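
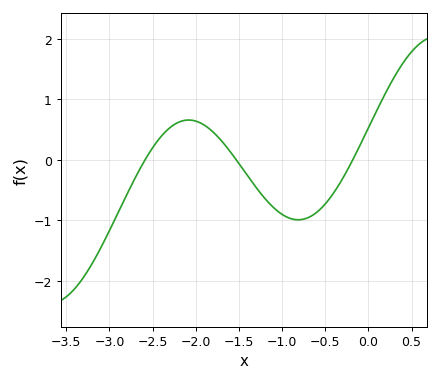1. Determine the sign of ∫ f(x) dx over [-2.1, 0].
negative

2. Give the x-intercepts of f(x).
-2.59, -1.53, -0.181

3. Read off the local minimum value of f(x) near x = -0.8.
-0.991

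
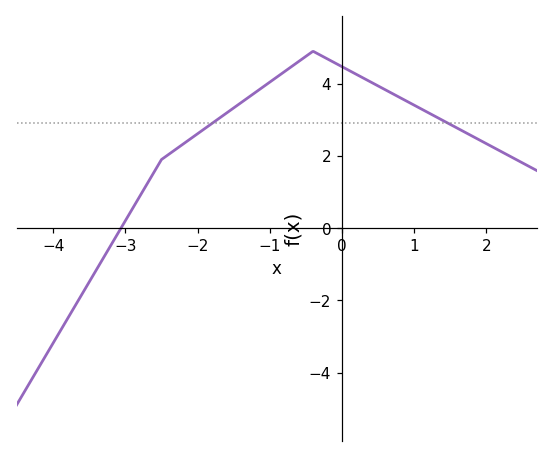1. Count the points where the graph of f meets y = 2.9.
2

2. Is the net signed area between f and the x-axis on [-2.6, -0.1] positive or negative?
positive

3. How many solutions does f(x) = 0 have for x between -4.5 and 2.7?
1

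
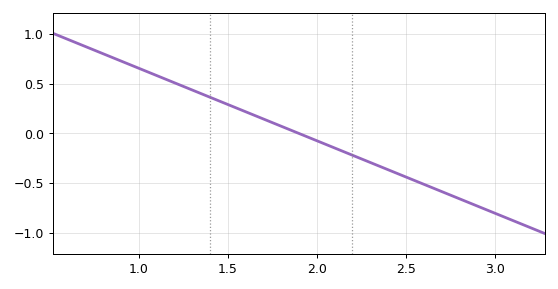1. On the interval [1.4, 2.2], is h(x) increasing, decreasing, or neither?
decreasing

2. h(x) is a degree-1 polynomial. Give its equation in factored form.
y = -0.73(x - 1.9)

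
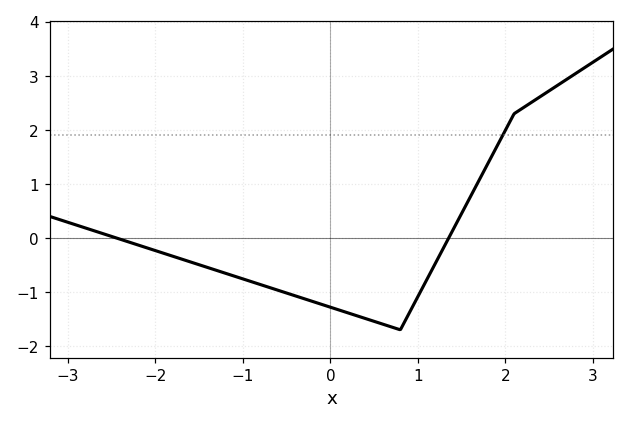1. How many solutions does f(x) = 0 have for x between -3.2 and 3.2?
2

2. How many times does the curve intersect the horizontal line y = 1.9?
1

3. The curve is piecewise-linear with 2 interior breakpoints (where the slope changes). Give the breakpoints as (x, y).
(0.8, -1.7); (2.1, 2.3)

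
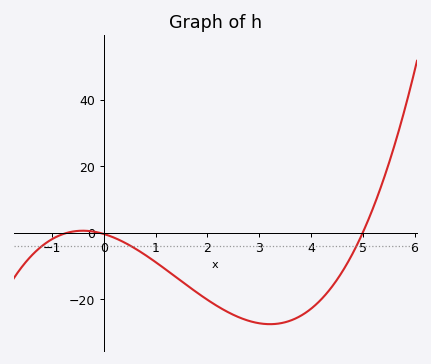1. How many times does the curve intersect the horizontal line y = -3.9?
3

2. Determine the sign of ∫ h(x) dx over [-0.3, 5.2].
negative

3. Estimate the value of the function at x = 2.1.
-21.3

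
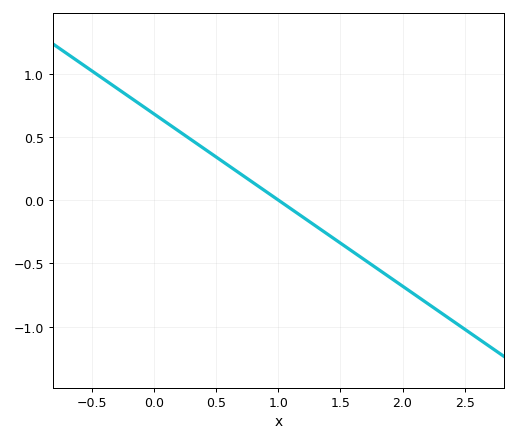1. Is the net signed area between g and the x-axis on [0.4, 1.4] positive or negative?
positive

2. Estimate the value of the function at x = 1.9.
-0.6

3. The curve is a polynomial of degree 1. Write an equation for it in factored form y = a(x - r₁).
y = -0.68(x - 1)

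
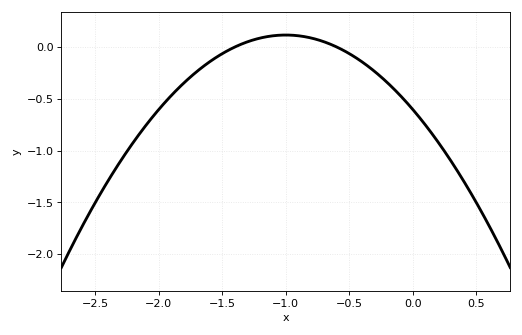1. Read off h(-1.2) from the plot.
0.086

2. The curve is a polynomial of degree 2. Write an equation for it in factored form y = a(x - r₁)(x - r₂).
y = -0.72(x + 1.4)(x + 0.6)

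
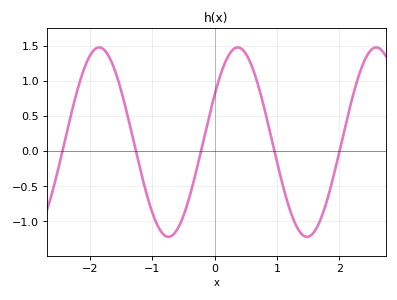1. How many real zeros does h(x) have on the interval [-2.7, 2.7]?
5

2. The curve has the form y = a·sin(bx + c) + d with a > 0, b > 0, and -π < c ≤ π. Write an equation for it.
y = 1.35sin(2.83x + 0.52) + 0.13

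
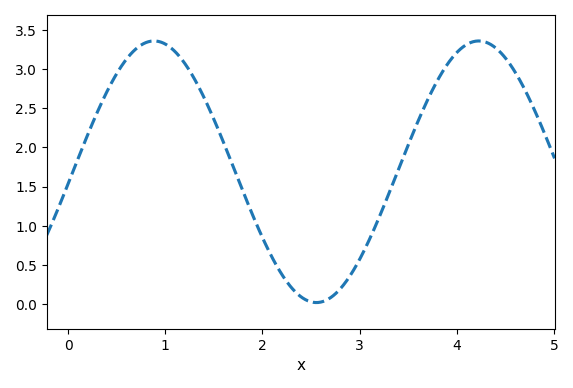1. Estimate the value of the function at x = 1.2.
3.07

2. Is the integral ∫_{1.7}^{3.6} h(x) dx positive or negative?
positive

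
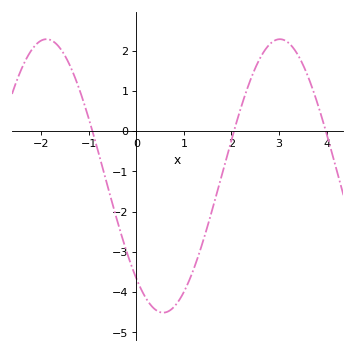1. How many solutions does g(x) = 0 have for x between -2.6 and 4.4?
3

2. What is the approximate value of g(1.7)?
-1.5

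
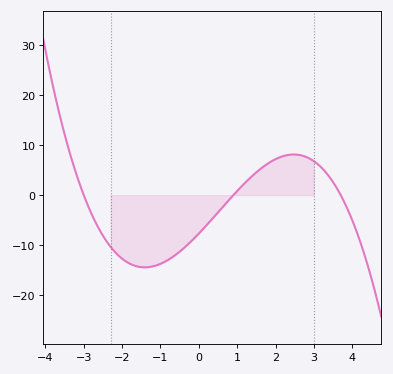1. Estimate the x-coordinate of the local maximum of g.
2.48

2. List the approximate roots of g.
-3, 0.9, 3.7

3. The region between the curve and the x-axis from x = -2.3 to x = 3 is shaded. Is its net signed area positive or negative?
negative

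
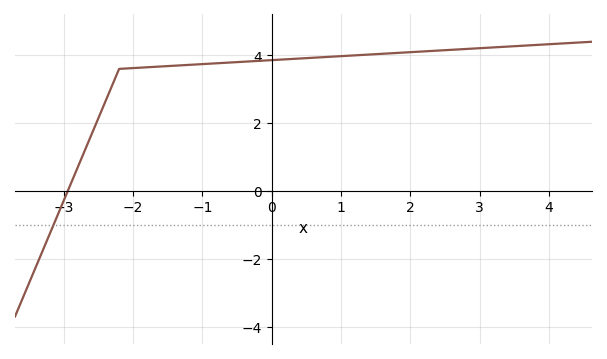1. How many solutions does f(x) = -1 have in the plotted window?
1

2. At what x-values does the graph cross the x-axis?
-3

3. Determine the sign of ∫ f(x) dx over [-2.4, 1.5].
positive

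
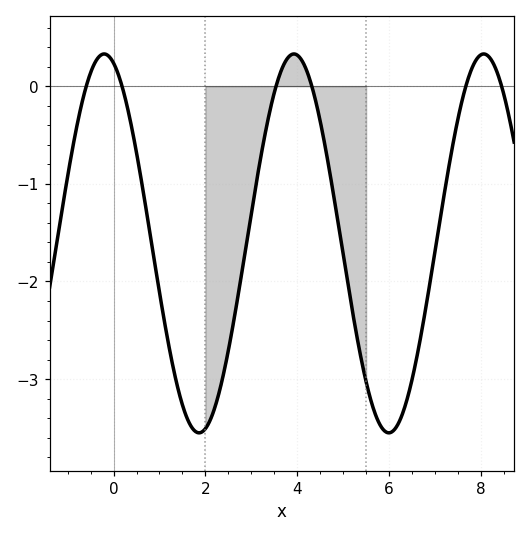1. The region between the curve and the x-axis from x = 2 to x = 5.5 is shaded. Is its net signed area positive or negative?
negative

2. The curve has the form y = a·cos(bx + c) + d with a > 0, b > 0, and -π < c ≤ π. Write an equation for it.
y = 1.94cos(1.5x + 0.31) - 1.61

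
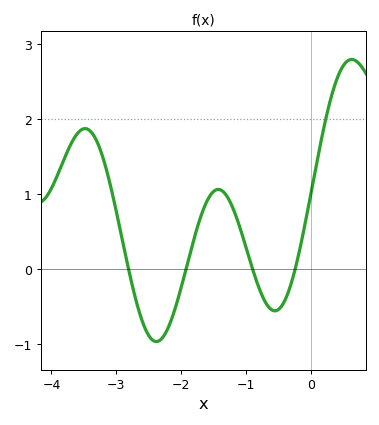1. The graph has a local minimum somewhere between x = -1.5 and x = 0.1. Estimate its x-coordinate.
-0.555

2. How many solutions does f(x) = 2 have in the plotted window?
1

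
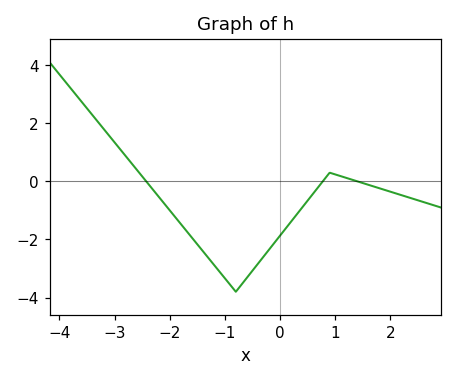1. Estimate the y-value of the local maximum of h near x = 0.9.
0.2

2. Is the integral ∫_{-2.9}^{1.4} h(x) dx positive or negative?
negative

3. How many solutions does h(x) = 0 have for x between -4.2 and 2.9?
3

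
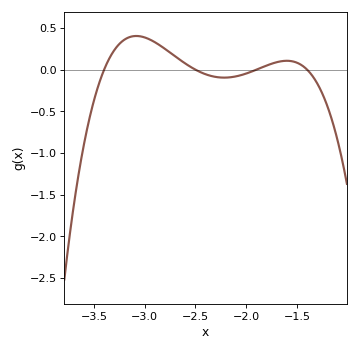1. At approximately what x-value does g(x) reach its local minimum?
-2.2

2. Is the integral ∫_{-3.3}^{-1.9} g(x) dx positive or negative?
positive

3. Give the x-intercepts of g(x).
-3.4, -2.5, -1.9, -1.4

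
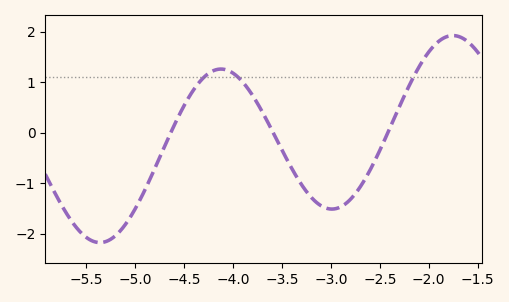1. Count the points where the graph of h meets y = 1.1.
3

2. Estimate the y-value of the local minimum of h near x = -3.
-1.52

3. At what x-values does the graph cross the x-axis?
-4.64, -3.59, -2.42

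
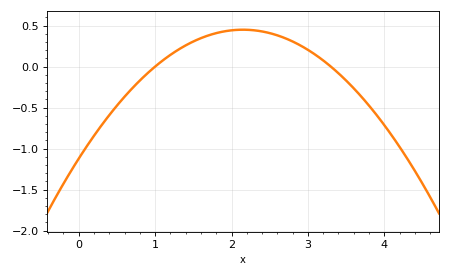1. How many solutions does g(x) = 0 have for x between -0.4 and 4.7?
2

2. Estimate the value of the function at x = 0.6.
-0.35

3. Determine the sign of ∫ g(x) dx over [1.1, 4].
positive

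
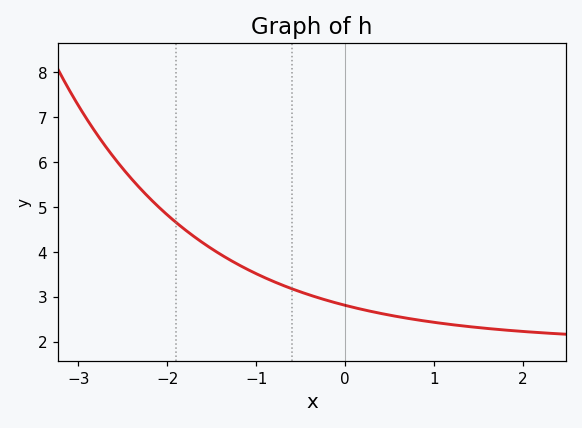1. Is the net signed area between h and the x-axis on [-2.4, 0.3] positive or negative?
positive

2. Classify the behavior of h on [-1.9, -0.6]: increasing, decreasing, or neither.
decreasing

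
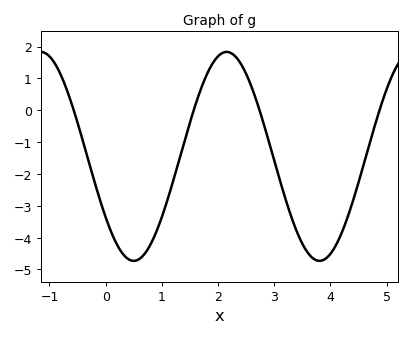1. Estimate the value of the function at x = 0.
-3.36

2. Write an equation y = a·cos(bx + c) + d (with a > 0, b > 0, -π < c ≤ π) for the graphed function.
y = 3.28cos(1.9x + 2.19) - 1.45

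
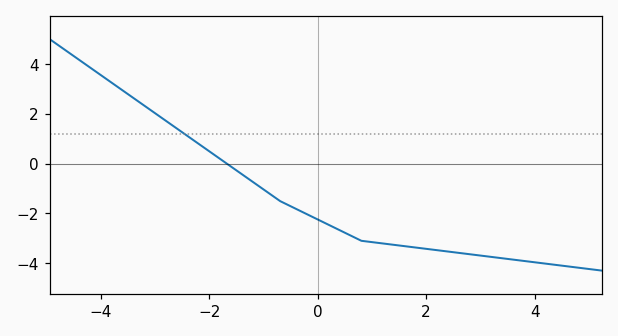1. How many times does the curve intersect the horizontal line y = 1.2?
1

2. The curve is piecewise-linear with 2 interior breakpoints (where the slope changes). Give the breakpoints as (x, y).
(-0.7, -1.5); (0.8, -3.1)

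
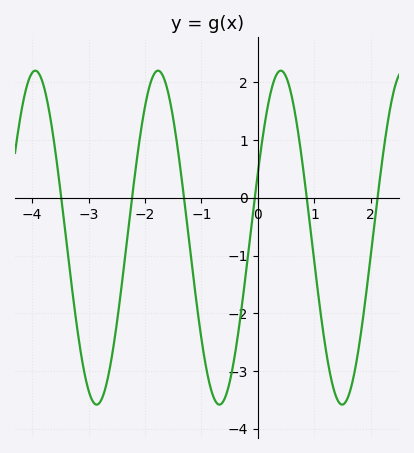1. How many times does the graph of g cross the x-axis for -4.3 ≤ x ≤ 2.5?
6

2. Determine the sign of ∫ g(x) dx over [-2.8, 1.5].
negative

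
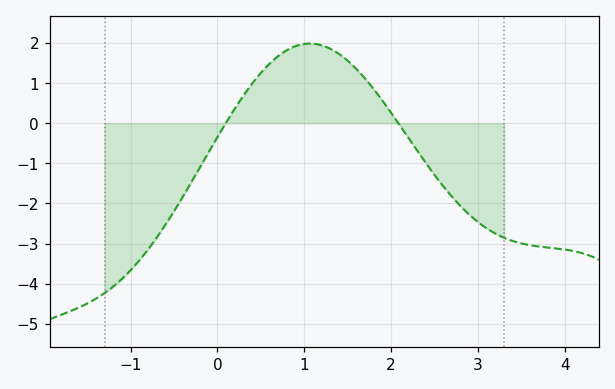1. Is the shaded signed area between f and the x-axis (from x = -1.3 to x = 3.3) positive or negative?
negative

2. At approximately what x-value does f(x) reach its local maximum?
1.06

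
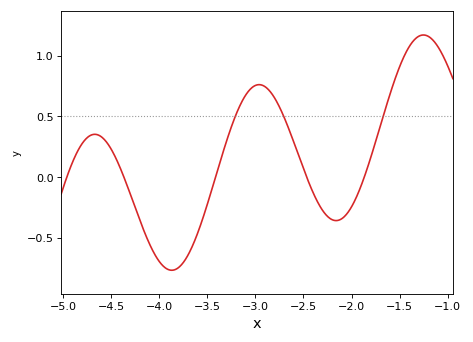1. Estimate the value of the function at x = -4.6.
0.35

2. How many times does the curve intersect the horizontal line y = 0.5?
3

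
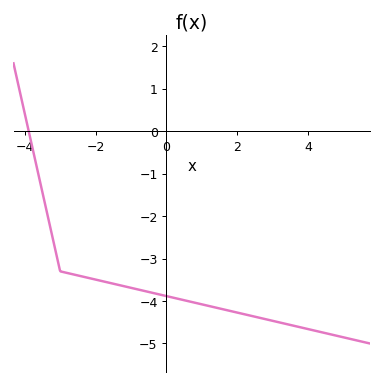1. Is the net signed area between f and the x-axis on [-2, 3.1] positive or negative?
negative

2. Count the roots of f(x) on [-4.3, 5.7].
1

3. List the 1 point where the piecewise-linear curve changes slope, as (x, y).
(-3, -3.3)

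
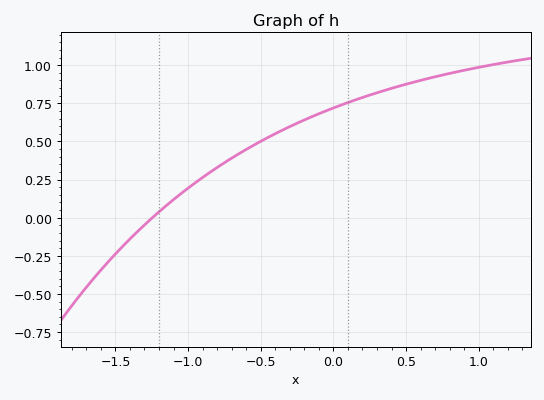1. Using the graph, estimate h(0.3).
0.82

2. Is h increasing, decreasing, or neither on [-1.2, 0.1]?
increasing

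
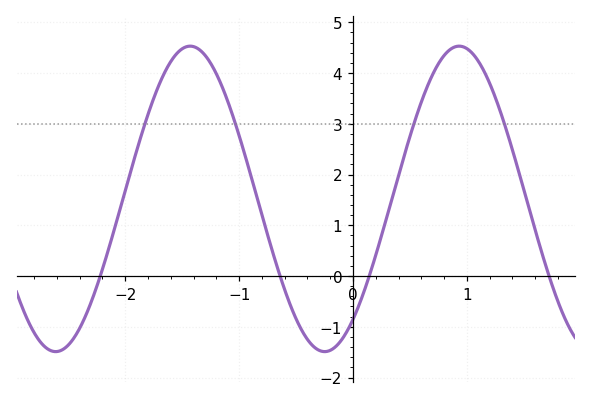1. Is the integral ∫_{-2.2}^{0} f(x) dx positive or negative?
positive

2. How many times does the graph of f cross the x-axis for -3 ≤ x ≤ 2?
4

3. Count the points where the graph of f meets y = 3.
4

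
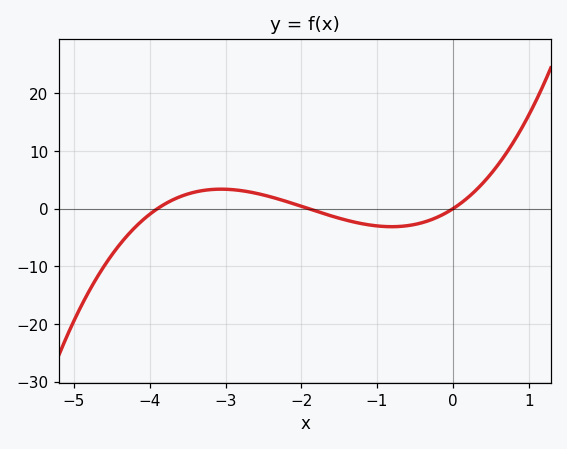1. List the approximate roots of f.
-3.9, -1.9, 0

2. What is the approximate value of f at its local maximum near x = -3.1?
3.4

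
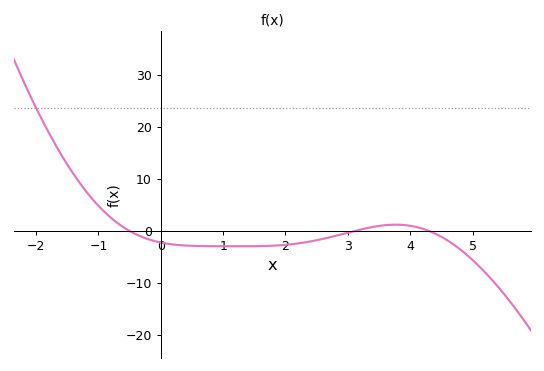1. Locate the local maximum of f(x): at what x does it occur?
3.77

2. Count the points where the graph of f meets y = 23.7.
1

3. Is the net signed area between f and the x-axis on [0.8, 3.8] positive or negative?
negative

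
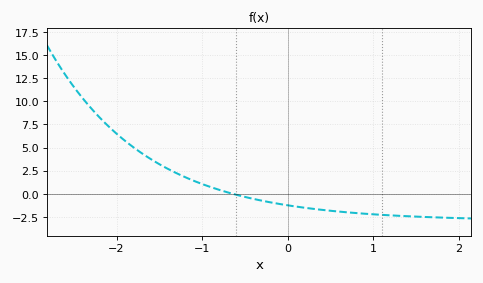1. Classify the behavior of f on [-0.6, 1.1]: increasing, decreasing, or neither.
decreasing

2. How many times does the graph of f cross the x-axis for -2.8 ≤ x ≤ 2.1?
1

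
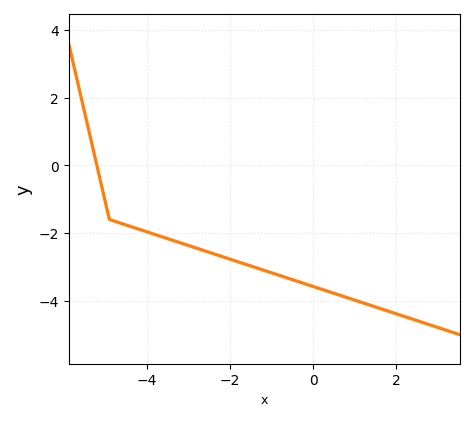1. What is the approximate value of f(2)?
-4.38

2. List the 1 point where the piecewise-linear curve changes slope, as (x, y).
(-4.9, -1.6)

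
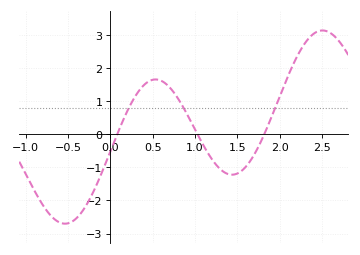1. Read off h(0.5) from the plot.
1.6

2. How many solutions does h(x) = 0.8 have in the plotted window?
3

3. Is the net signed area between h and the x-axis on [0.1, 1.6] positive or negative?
positive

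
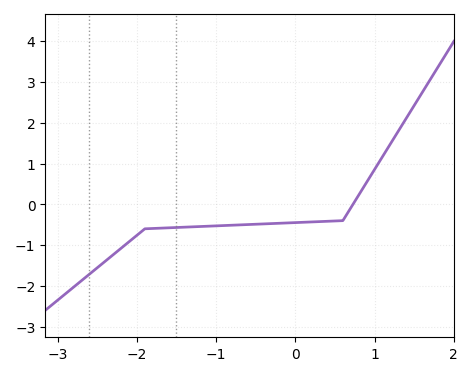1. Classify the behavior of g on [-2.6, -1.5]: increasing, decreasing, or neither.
increasing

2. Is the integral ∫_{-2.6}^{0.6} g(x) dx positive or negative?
negative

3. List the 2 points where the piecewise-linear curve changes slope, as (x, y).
(-1.9, -0.6); (0.6, -0.4)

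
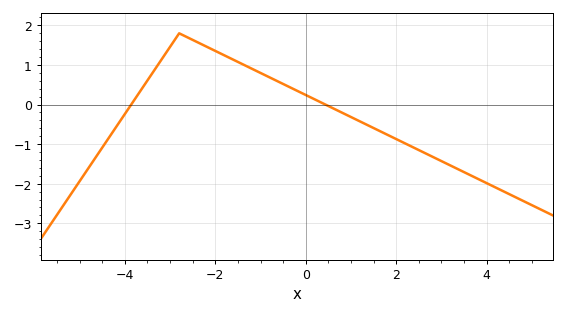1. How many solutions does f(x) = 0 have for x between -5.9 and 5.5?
2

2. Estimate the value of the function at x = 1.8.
-0.76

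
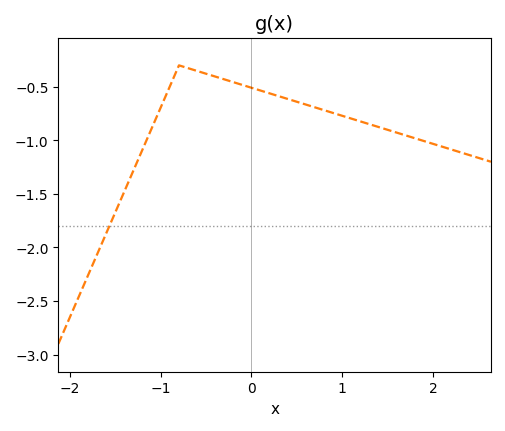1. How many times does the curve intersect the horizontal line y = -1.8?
1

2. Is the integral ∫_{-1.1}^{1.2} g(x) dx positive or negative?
negative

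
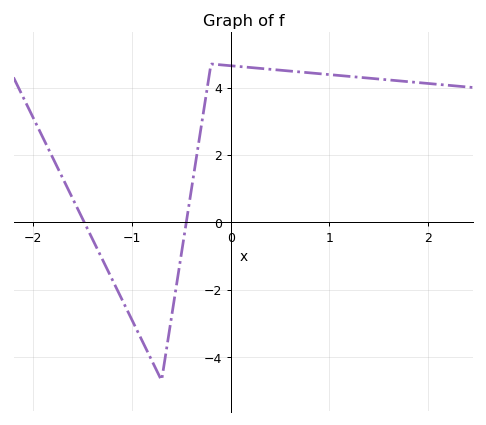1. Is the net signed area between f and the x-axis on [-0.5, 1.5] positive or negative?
positive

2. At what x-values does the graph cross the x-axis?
-1.5, -0.4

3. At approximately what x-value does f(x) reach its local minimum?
-0.7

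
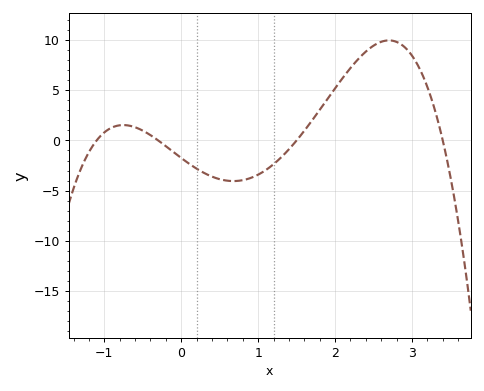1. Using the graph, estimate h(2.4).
9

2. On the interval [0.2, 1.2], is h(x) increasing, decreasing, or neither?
neither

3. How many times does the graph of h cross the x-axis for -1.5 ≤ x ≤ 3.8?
4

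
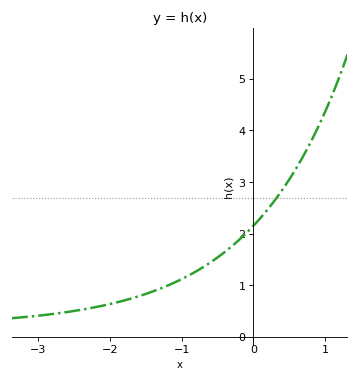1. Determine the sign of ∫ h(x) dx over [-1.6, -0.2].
positive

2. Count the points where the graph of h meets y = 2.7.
1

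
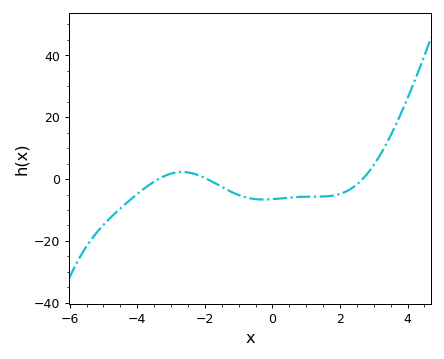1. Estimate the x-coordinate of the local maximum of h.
-2.6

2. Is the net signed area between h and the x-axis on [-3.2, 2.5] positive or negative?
negative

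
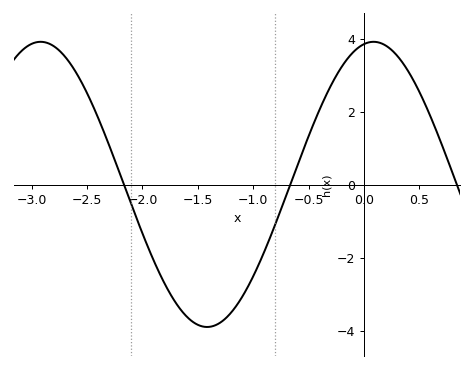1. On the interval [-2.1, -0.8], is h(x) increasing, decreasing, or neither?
neither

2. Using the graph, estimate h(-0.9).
-1.8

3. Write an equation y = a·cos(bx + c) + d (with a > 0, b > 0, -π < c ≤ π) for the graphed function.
y = 3.91cos(2.1x - 0.18) + 0.02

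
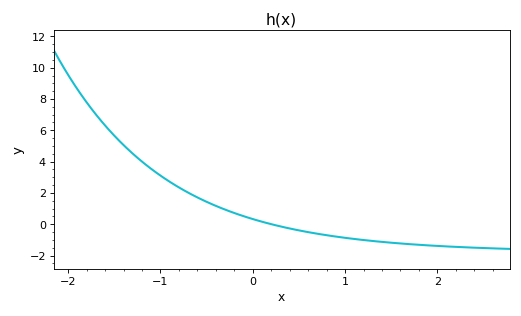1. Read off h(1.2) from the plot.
-1.01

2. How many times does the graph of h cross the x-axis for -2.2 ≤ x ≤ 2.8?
1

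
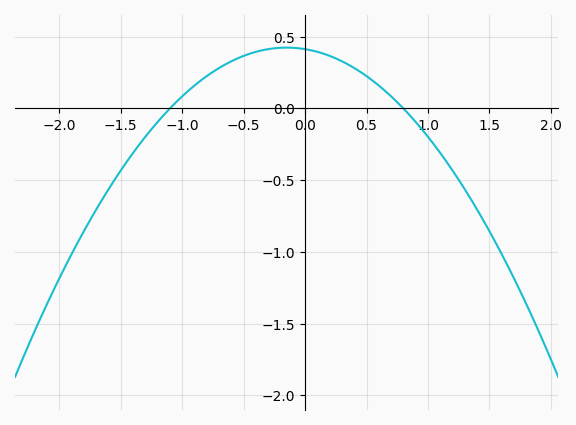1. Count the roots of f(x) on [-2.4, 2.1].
2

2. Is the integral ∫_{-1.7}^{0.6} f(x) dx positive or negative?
positive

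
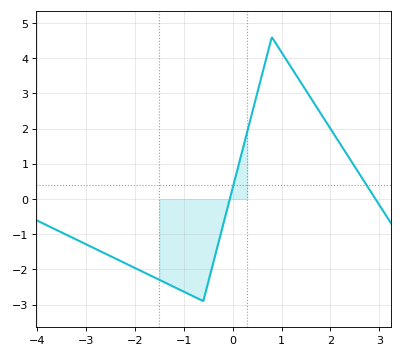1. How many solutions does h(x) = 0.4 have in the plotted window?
2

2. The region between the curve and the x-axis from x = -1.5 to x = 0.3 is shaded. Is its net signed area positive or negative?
negative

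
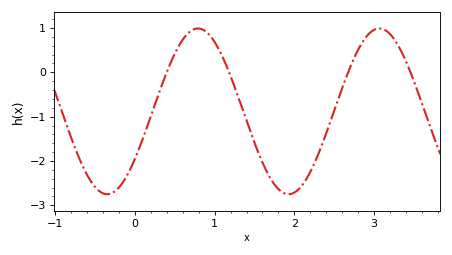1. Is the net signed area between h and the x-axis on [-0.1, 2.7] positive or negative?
negative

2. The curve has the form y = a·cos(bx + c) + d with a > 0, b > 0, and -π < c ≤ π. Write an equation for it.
y = 1.87cos(2.8x - 2.2) - 0.88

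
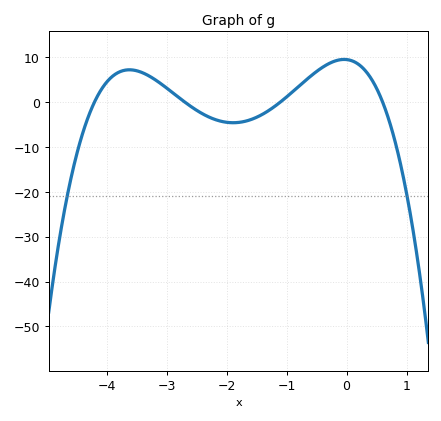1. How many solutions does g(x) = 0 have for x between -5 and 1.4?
4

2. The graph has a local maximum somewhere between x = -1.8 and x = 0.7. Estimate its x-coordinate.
0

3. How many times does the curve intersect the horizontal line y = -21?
2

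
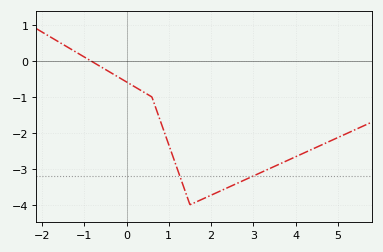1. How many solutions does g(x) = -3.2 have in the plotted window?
2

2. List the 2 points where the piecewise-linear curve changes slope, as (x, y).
(0.6, -1); (1.5, -4)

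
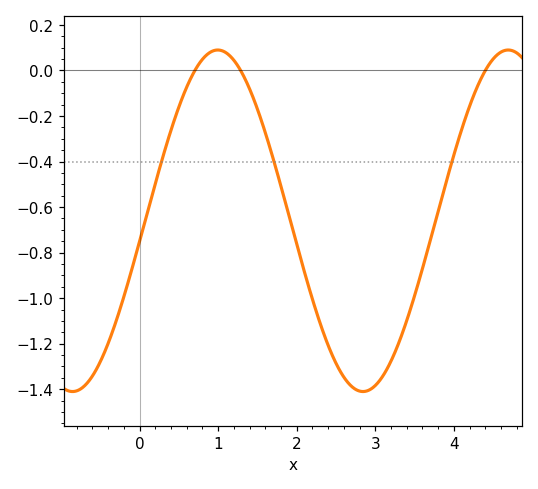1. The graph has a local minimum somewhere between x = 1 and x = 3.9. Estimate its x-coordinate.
2.84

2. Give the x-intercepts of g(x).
0.704, 1.29, 4.4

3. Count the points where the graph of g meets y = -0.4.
3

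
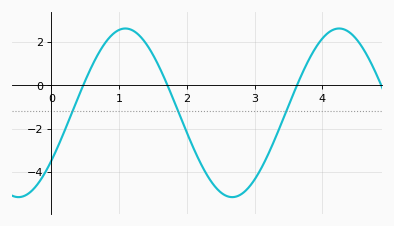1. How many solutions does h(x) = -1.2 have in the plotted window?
3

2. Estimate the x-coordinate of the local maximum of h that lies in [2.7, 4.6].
4.25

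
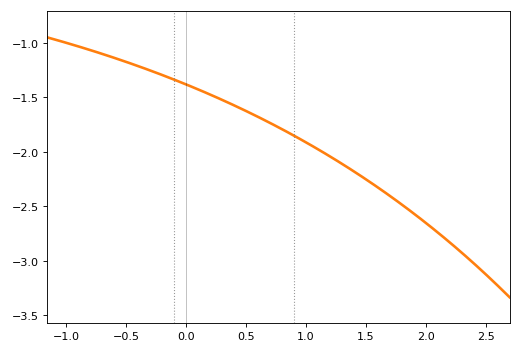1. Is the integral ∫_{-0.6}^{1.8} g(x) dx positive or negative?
negative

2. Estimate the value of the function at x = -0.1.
-1.35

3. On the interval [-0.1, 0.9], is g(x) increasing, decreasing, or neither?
decreasing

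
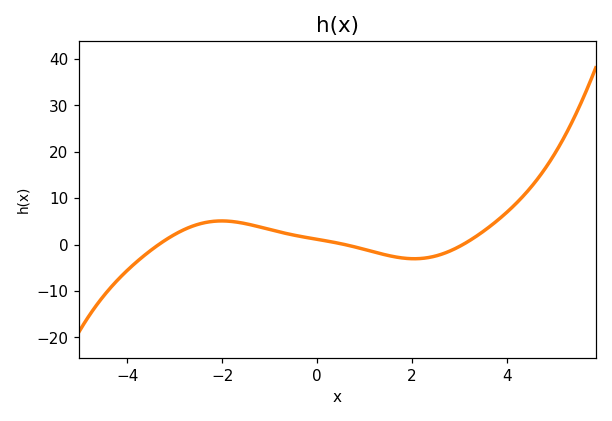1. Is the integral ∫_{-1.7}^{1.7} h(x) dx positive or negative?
positive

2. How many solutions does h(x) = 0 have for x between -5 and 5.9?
3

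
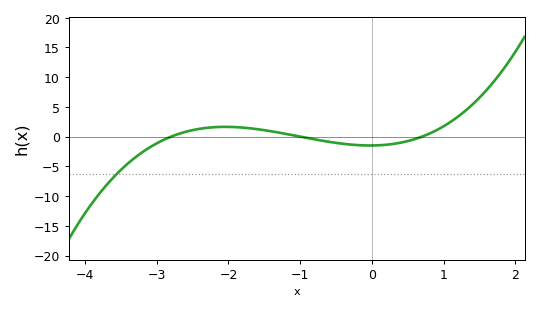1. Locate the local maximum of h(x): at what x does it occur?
-2.05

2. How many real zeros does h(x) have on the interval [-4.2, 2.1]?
3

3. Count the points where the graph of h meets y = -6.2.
1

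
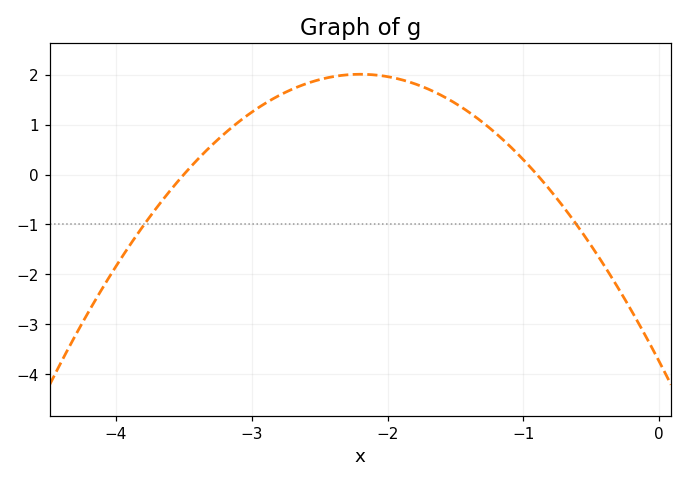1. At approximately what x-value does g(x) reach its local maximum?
-2.2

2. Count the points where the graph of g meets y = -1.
2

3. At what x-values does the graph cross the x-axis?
-3.5, -0.9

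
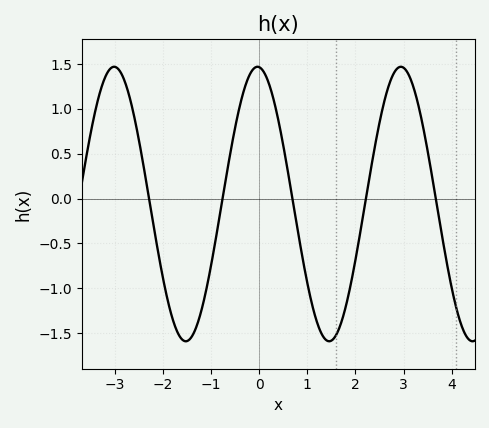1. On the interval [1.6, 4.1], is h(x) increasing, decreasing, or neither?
neither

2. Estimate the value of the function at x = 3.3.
1.06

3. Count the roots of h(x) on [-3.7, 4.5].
5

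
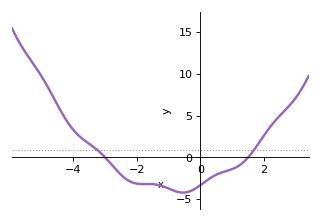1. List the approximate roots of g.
-2.99, 1.5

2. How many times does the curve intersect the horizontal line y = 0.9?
2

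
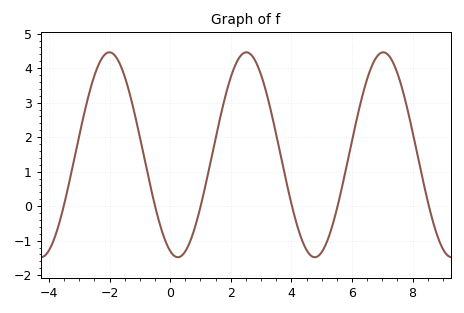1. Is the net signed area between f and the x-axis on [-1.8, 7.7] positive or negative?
positive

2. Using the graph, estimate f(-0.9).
1.58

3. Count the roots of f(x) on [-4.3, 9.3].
6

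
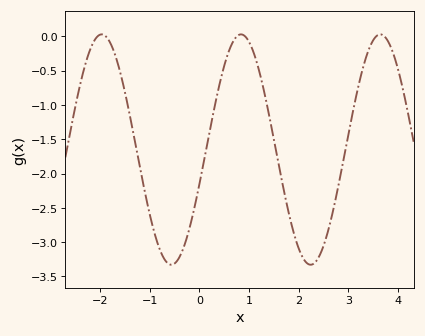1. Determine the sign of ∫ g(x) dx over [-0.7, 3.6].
negative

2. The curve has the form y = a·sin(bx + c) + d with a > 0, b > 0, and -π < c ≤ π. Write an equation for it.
y = 1.68sin(2.24x - 0.312) - 1.65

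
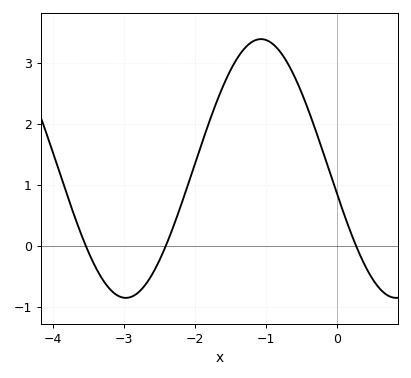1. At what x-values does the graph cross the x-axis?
-3.5, -2.4, 0.3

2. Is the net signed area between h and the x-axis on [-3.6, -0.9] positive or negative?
positive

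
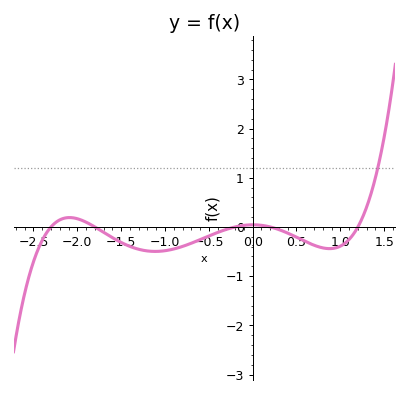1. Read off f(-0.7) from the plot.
-0.331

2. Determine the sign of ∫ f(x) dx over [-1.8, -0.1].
negative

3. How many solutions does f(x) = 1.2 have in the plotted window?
1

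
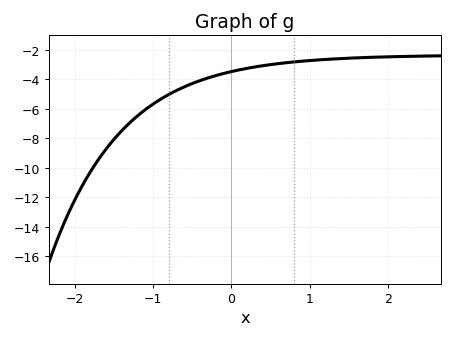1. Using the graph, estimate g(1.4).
-2.59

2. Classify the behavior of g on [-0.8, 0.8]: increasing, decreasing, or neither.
increasing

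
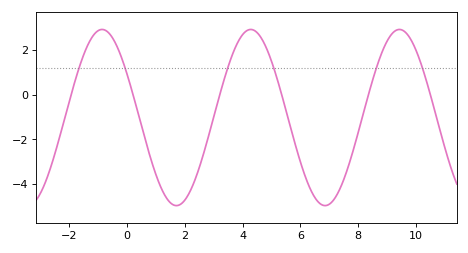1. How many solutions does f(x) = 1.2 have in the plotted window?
6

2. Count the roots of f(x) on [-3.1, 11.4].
6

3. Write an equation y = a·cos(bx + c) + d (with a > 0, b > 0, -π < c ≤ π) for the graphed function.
y = 3.93cos(1.2x + 1.1) - 1.02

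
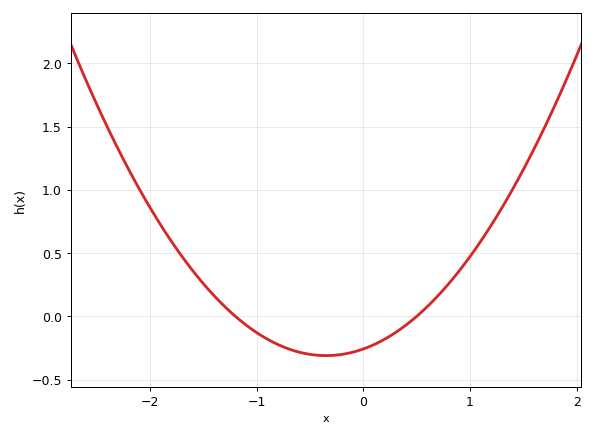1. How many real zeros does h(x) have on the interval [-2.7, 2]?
2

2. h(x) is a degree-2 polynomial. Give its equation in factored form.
y = 0.43(x + 1.2)(x - 0.5)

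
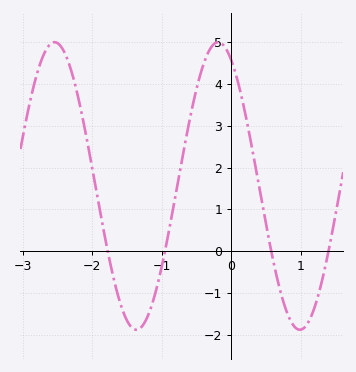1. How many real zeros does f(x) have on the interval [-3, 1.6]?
4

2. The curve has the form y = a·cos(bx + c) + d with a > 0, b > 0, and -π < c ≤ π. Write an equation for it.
y = 3.43cos(2.7x + 0.5) + 1.56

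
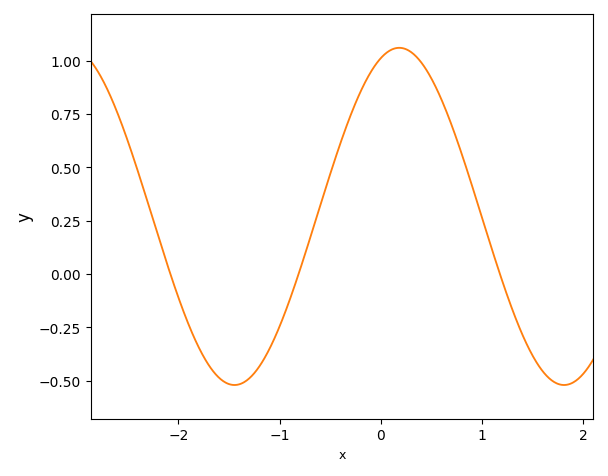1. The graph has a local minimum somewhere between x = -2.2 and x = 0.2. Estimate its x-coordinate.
-1.4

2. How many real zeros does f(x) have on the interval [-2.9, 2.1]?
3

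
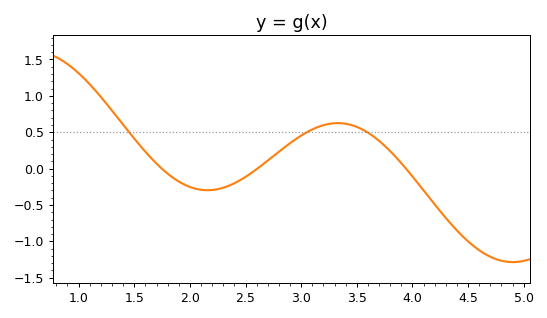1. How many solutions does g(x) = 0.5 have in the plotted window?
3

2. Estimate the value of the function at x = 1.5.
0.4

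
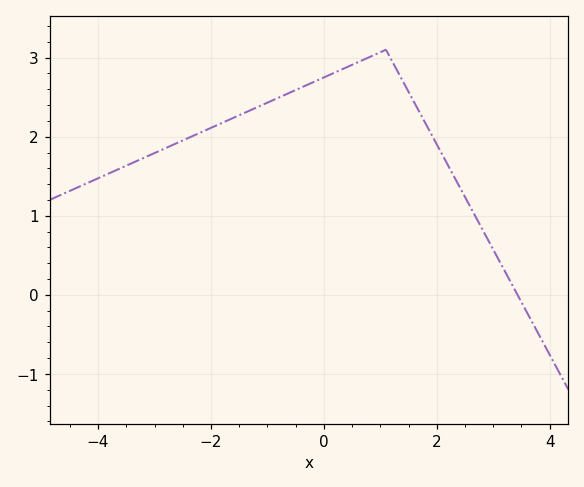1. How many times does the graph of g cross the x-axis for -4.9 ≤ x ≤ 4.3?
1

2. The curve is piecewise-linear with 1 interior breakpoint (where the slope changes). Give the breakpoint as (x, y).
(1.1, 3.1)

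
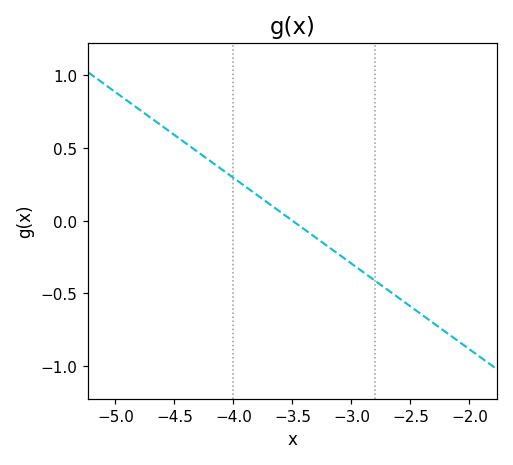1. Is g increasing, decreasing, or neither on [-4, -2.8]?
decreasing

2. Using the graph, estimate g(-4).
0.295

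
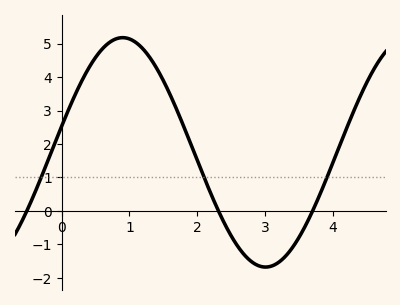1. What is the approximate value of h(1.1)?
5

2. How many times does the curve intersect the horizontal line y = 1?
3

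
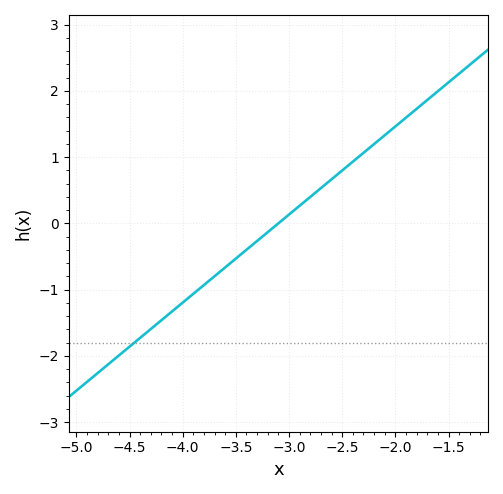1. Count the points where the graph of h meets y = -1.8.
1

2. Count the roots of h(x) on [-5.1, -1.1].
1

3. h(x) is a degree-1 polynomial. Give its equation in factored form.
y = 1.33(x + 3.1)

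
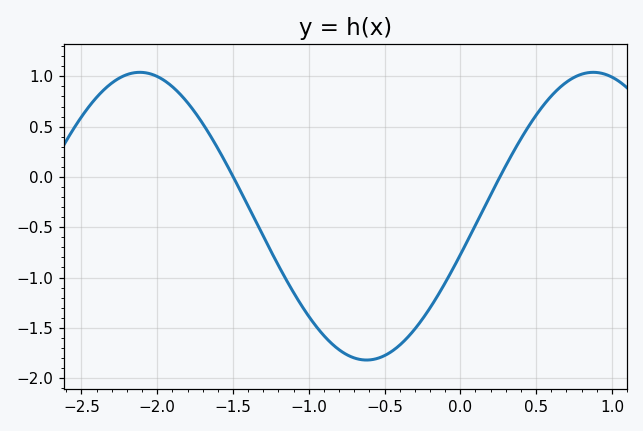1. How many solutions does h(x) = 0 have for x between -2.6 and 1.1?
2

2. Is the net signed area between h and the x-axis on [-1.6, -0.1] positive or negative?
negative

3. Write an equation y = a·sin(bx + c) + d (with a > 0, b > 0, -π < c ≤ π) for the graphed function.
y = 1.43sin(2.1x - 0.27) - 0.39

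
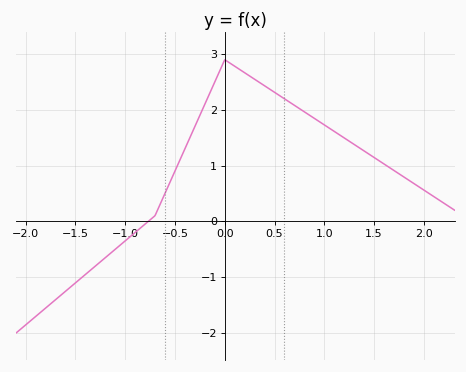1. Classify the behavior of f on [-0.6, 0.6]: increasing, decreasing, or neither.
neither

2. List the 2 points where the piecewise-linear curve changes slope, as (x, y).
(-0.7, 0.1); (0, 2.9)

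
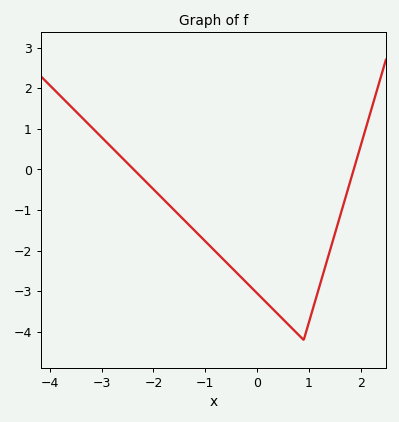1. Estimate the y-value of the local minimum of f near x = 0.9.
-4.2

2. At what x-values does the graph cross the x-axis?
-2.38, 1.86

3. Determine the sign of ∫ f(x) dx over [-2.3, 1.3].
negative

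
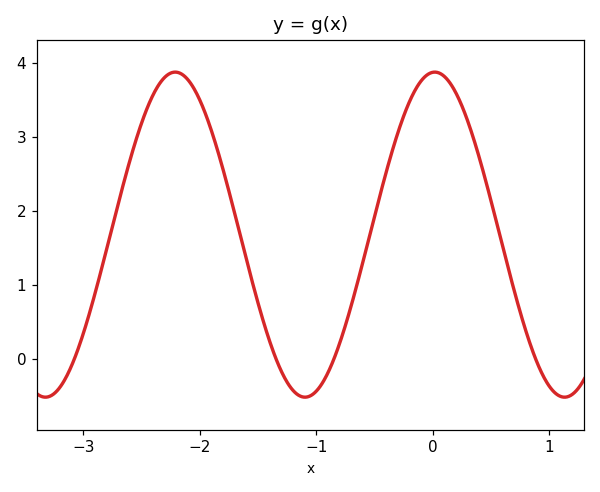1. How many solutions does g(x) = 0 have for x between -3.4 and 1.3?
4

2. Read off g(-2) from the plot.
3.5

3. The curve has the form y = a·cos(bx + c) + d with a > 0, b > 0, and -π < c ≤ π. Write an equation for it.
y = 2.2cos(2.82x - 0.05) + 1.68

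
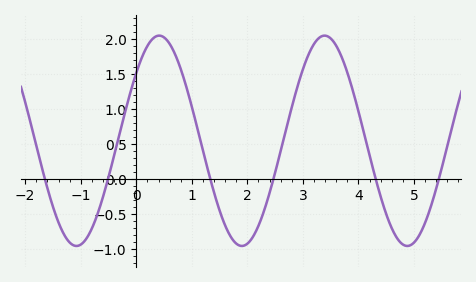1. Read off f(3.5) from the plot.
2.01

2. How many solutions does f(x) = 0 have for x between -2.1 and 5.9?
6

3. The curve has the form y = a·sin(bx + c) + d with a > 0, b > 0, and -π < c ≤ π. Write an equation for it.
y = 1.5sin(2.11x + 0.702) + 0.55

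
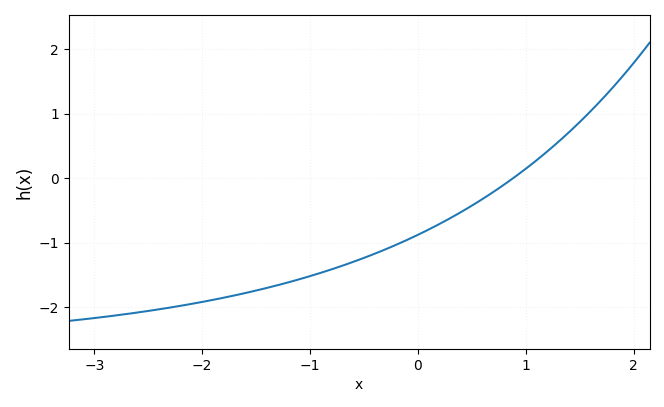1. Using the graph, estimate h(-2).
-1.92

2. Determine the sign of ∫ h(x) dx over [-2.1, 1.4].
negative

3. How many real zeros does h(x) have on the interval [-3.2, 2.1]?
1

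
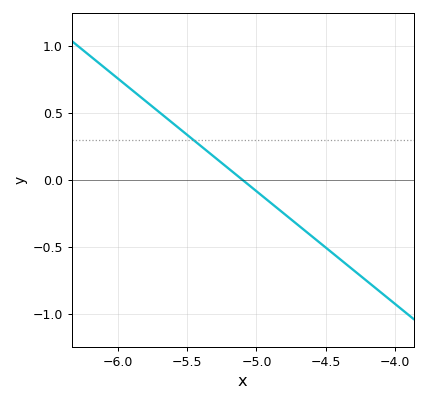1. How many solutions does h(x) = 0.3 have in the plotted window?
1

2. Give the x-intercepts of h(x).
-5.1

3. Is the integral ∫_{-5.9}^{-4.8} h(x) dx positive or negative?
positive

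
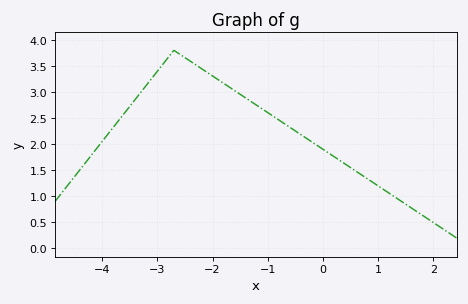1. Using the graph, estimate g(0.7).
1.4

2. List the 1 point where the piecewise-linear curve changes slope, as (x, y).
(-2.7, 3.8)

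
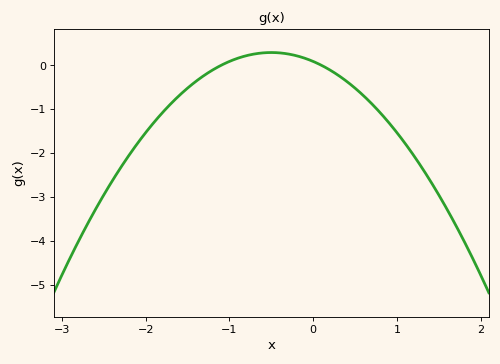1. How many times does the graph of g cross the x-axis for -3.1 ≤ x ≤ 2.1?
2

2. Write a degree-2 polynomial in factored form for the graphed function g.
y = -0.81(x + 1.1)(x - 0.1)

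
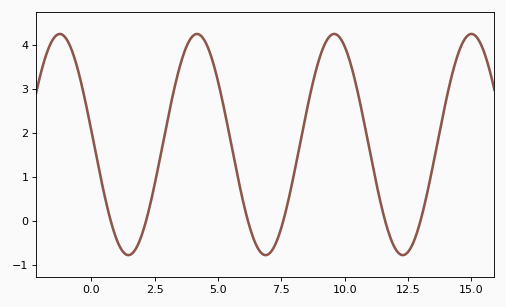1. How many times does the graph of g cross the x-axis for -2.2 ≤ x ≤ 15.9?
6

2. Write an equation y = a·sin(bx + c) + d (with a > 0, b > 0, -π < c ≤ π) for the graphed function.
y = 2.51sin(1.16x + 3.02) + 1.74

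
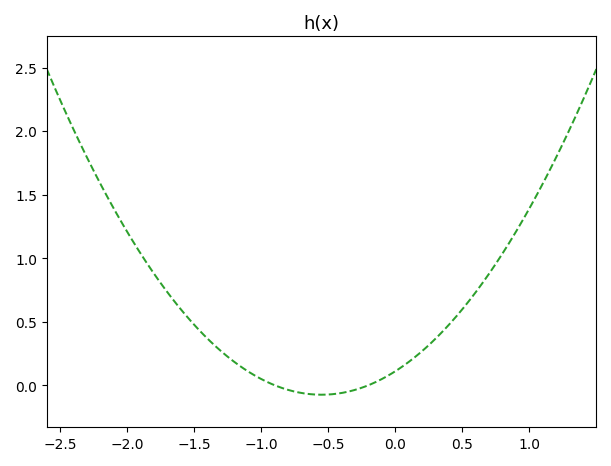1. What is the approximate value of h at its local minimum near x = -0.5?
-0.05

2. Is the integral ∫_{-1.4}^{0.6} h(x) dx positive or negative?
positive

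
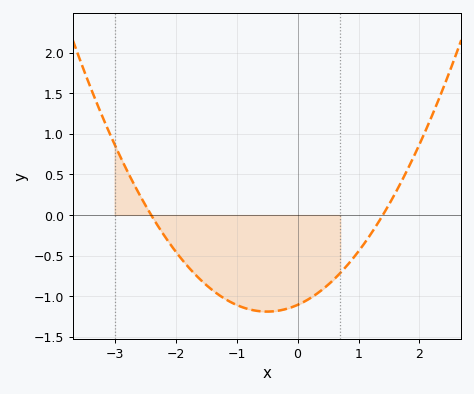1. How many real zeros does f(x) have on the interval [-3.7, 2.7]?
2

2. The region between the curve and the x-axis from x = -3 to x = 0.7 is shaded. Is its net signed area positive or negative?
negative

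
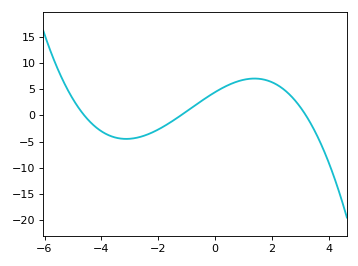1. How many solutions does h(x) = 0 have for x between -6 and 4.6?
3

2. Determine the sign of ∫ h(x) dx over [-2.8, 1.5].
positive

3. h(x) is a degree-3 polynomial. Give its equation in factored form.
y = -0.25(x + 4.6)(x + 1.2)(x - 3.2)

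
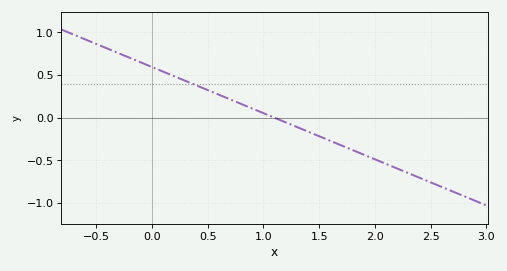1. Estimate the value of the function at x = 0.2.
0.5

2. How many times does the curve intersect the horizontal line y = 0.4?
1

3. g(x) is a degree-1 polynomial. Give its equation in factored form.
y = -0.54(x - 1.1)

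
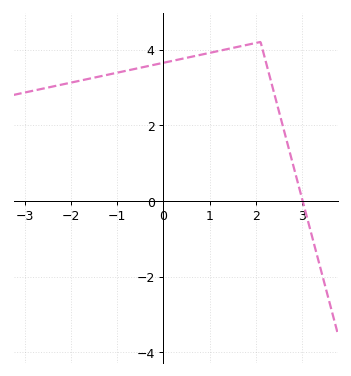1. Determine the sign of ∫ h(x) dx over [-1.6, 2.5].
positive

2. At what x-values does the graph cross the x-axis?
3.01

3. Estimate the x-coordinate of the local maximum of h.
2.1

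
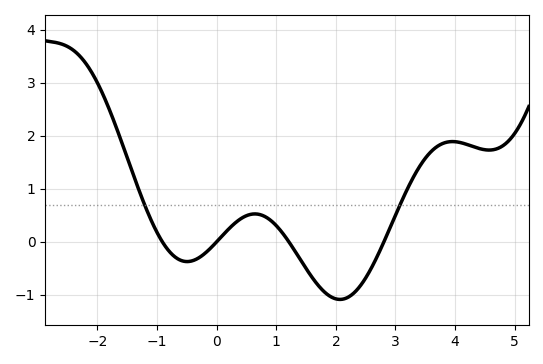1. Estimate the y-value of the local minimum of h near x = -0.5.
-0.4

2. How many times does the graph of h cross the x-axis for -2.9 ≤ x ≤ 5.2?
4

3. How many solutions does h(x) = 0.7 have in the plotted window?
2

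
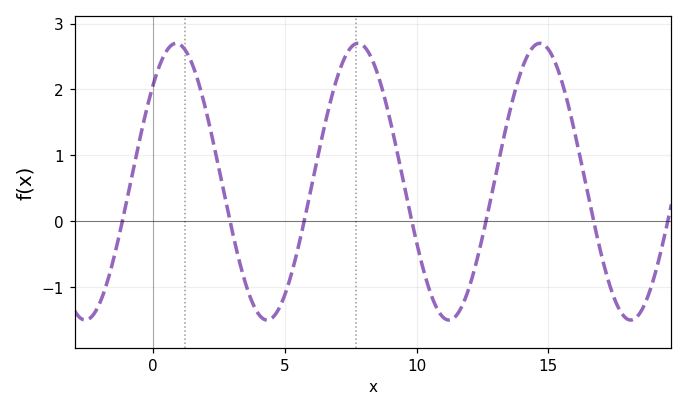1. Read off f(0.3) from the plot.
2.42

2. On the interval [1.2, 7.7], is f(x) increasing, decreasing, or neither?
neither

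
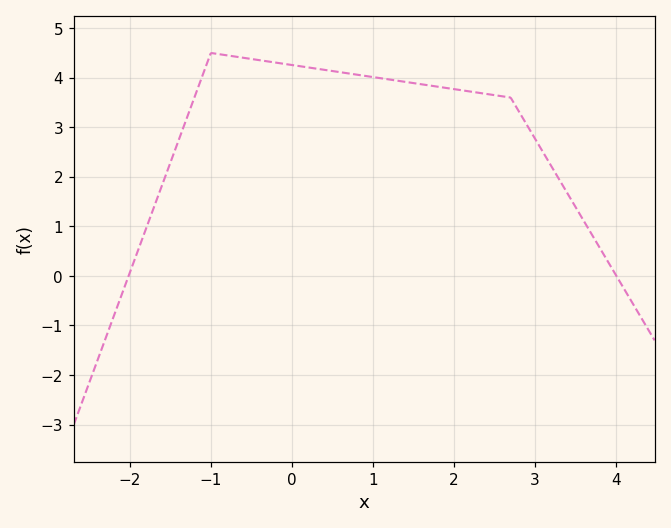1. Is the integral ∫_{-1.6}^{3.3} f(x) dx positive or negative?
positive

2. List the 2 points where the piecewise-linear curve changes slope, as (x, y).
(-1, 4.5); (2.7, 3.6)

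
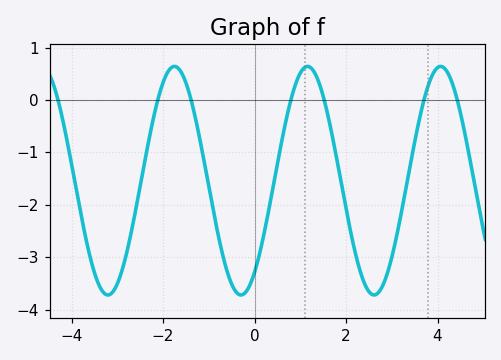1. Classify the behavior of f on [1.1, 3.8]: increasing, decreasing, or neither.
neither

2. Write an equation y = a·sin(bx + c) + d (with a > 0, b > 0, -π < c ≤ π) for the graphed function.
y = 2.18sin(2.2x - 0.93) - 1.54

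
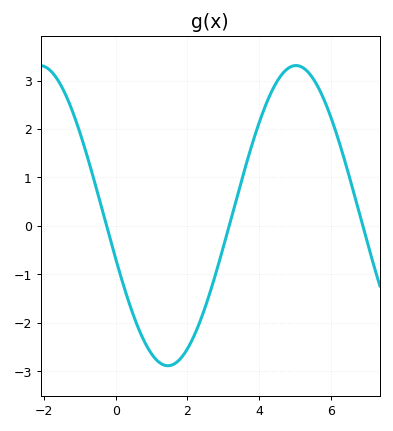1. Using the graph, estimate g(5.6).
2.92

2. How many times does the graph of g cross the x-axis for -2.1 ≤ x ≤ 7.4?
3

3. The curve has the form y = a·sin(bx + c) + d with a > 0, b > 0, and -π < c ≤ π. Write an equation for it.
y = 3.1sin(0.88x - 2.85) + 0.21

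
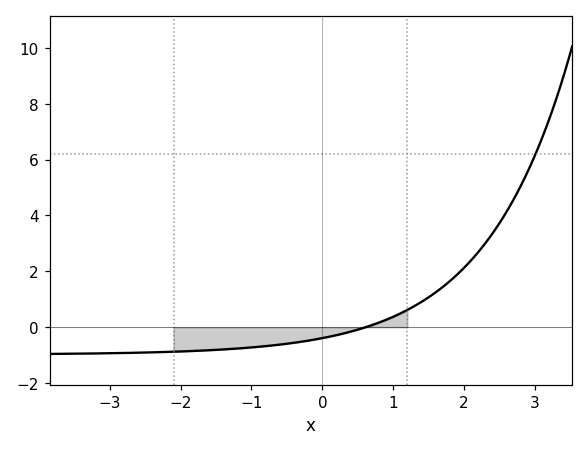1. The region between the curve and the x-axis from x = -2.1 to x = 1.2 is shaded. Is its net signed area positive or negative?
negative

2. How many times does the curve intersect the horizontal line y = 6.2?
1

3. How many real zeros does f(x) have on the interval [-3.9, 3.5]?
1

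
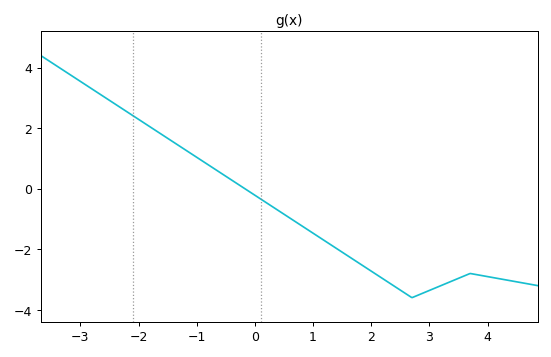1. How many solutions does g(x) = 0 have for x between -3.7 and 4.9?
1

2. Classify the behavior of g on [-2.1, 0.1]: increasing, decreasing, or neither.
decreasing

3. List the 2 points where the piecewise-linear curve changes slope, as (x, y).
(2.7, -3.6); (3.7, -2.8)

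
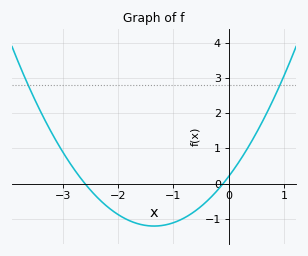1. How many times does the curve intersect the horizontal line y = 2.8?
2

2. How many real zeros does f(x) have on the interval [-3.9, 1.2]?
2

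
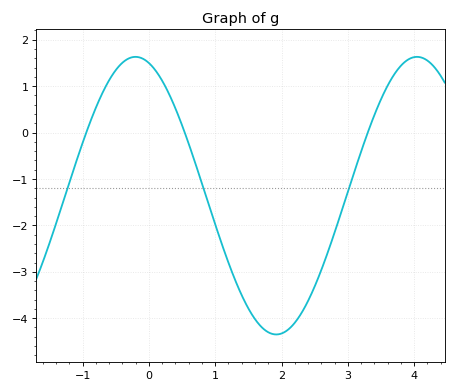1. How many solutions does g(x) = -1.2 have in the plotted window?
3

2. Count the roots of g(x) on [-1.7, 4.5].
3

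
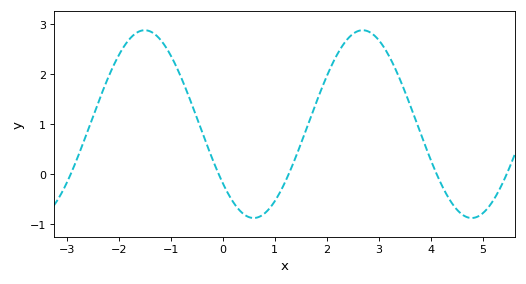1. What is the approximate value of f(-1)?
2.4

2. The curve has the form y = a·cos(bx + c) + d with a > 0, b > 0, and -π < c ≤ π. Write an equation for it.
y = 1.88cos(1.5x + 2.2) + 1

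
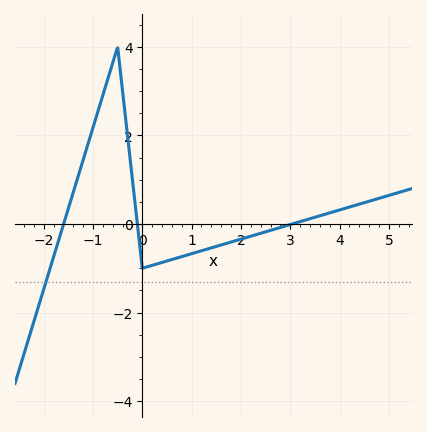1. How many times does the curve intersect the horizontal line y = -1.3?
1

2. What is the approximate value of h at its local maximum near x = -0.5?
4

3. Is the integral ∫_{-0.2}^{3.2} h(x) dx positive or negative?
negative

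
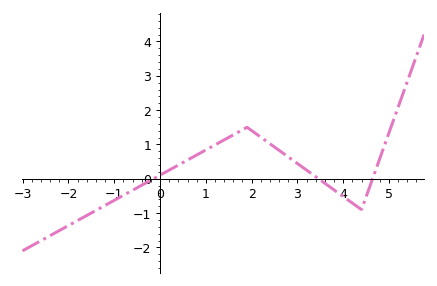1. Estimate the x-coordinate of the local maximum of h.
1.8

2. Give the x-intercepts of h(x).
-0.2, 3.4, 4.6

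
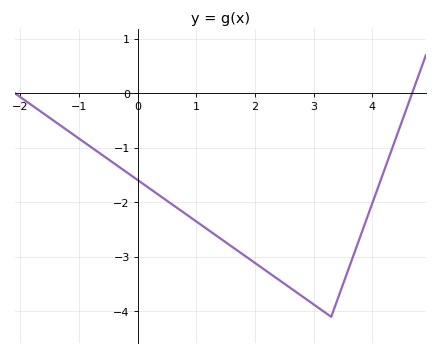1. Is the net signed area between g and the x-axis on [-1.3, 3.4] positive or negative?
negative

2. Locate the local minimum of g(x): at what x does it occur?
3.3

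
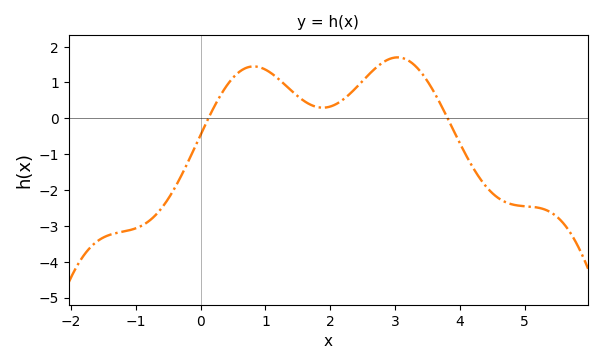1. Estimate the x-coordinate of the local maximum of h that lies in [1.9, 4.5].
3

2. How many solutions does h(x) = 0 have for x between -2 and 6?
2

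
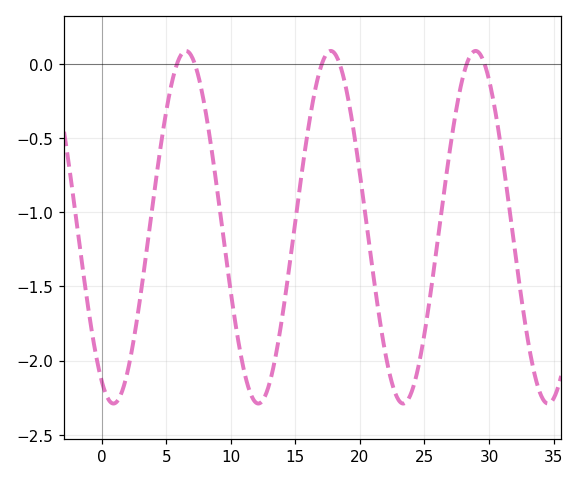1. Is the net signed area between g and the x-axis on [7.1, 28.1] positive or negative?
negative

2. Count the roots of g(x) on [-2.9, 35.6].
6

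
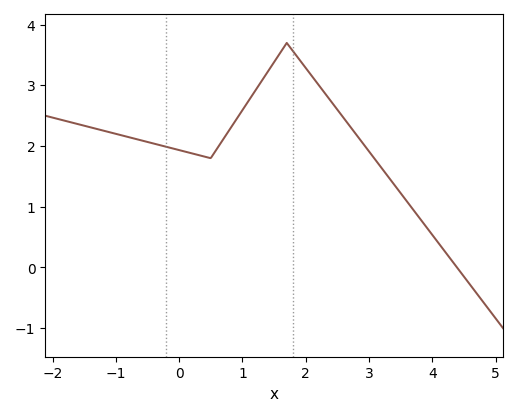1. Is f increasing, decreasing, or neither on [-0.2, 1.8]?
neither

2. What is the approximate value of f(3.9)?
0.7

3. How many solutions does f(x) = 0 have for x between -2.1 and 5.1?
1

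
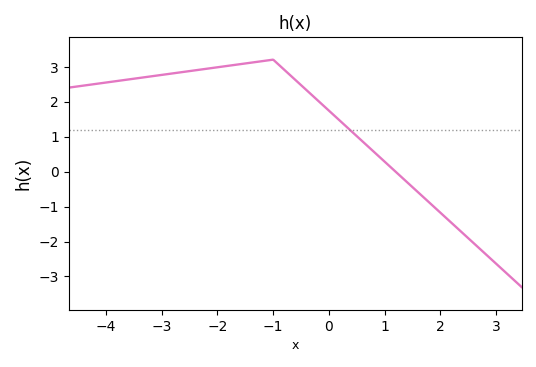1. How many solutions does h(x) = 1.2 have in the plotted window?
1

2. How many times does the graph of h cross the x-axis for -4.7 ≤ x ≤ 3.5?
1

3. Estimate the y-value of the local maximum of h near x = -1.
3.2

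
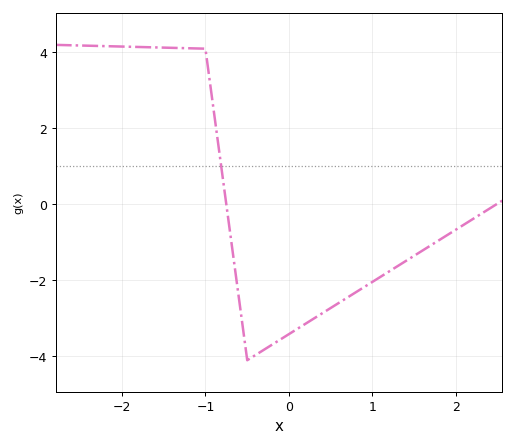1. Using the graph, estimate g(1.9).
-0.8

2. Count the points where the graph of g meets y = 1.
1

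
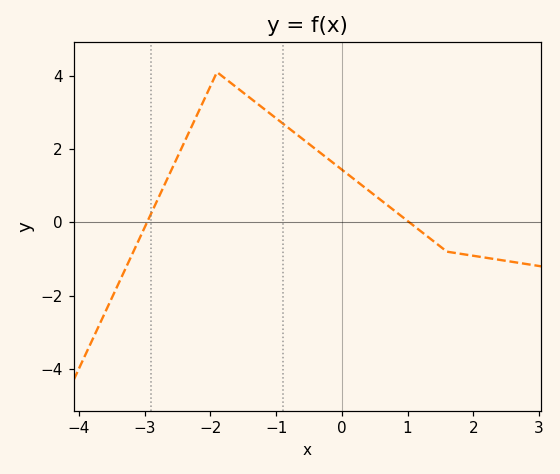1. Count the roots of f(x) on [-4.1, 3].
2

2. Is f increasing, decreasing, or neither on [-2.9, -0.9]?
neither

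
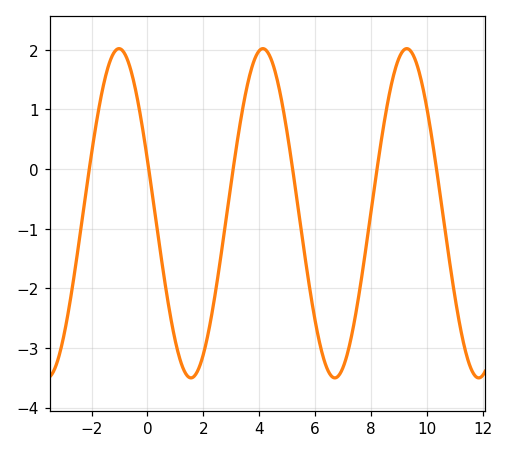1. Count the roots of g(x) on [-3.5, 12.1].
6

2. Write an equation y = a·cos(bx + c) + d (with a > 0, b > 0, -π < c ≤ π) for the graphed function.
y = 2.76cos(1.22x + 1.24) - 0.74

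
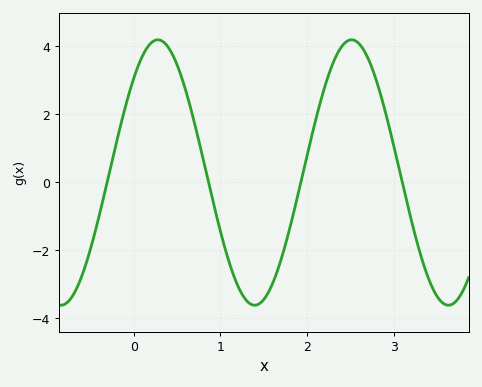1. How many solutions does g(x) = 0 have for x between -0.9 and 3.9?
4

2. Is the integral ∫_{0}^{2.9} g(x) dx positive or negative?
positive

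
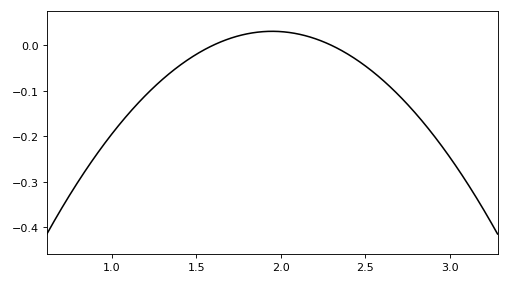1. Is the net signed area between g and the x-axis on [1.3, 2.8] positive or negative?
negative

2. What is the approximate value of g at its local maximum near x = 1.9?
0.03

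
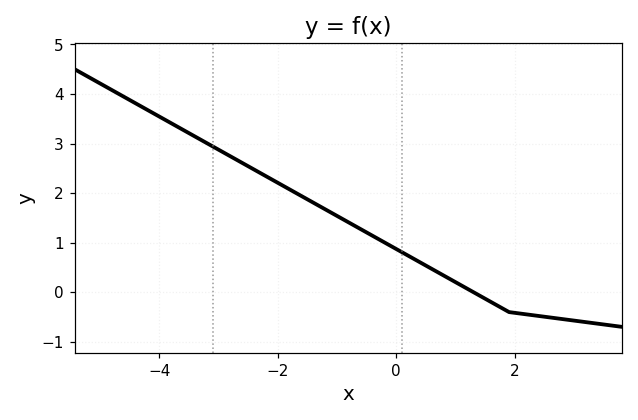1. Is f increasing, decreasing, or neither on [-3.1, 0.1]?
decreasing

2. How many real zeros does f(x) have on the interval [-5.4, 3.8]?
1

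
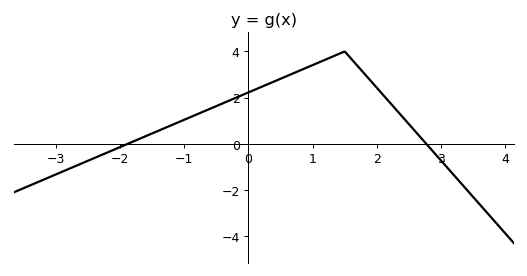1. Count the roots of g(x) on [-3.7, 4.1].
2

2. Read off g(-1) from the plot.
1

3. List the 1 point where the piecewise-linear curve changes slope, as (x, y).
(1.5, 4)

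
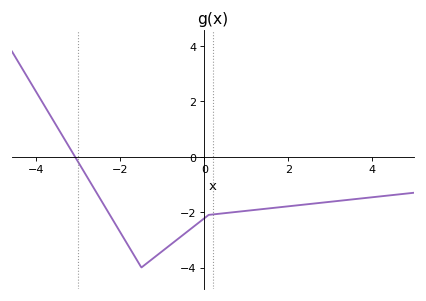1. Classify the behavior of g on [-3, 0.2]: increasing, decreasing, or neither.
neither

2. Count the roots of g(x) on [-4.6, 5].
1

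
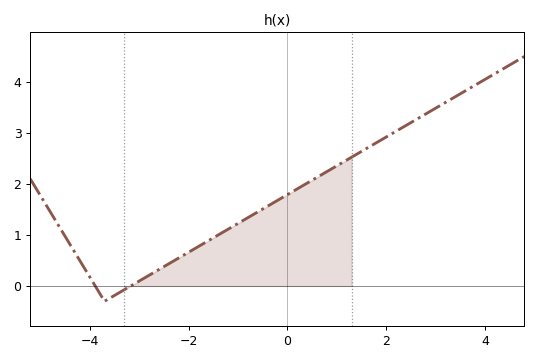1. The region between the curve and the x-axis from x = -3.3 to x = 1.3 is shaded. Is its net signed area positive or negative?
positive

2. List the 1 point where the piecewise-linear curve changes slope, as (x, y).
(-3.7, -0.3)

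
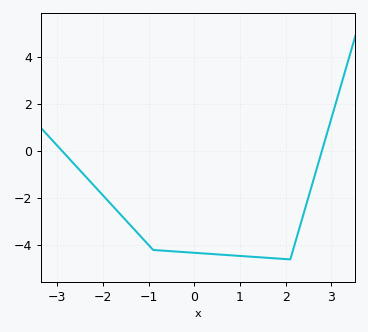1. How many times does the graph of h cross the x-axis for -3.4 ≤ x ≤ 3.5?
2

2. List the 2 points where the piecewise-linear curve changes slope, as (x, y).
(-0.9, -4.2); (2.1, -4.6)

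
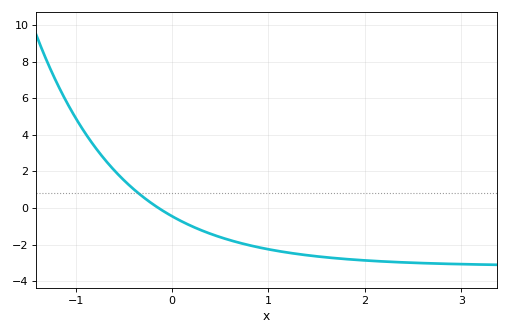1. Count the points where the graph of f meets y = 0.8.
1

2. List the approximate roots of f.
-0.1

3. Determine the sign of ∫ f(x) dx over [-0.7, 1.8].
negative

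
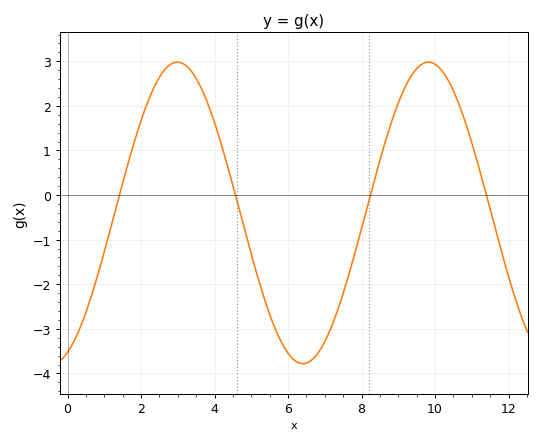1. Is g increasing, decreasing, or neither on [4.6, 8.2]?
neither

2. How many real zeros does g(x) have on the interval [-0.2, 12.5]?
4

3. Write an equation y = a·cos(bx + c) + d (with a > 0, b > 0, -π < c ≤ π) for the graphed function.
y = 3.38cos(0.92x - 2.75) - 0.4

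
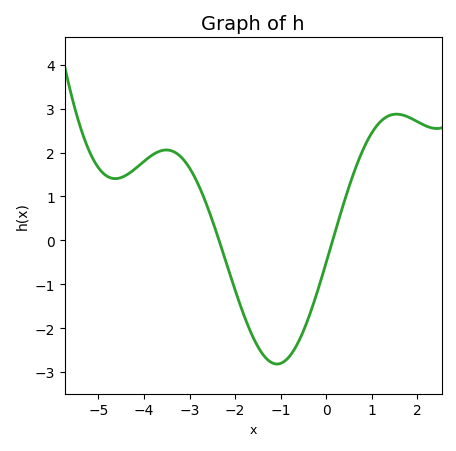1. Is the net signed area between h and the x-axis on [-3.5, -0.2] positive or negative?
negative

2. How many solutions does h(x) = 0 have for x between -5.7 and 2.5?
2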